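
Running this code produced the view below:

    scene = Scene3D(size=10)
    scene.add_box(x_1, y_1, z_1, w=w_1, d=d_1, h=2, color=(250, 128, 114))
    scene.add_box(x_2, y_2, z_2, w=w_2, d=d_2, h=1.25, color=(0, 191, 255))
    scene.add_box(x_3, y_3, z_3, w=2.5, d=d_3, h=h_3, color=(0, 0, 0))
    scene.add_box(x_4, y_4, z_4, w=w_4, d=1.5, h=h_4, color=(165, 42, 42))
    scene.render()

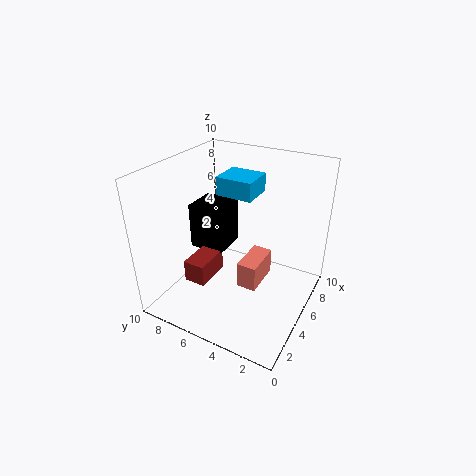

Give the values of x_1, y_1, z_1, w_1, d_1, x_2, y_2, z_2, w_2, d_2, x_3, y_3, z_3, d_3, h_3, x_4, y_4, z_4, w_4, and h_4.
x_1 = 5.25
y_1 = 3.75
z_1 = 0.5
w_1 = 3
d_1 = 1.5
x_2 = 4.75
y_2 = 4
z_2 = 8
w_2 = 2.25
d_2 = 2.5
x_3 = 4.25
y_3 = 6
z_3 = 3.75
d_3 = 2.5
h_3 = 3.25
x_4 = 2
y_4 = 6
z_4 = 2.5
w_4 = 2.5
h_4 = 1.5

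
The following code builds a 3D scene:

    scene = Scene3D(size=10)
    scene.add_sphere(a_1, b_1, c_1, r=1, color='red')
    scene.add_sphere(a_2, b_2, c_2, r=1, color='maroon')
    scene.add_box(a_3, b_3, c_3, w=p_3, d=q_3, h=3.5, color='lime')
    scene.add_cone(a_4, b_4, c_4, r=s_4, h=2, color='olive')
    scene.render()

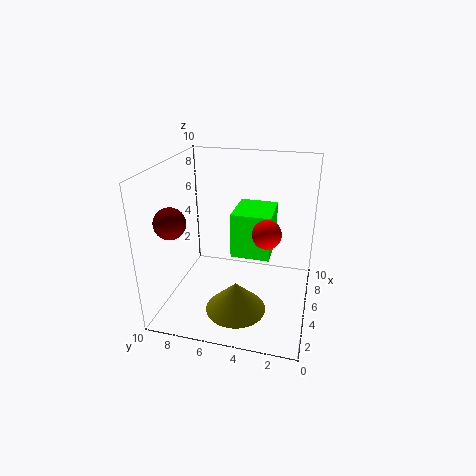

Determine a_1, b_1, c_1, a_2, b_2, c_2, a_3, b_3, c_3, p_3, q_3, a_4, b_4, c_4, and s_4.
a_1 = 5, b_1 = 3, c_1 = 5.5, a_2 = 2, b_2 = 8.5, c_2 = 7, a_3 = 6.5, b_3 = 3, c_3 = 2.5, p_3 = 3.5, q_3 = 3, a_4 = 2.5, b_4 = 4.5, c_4 = 1, s_4 = 2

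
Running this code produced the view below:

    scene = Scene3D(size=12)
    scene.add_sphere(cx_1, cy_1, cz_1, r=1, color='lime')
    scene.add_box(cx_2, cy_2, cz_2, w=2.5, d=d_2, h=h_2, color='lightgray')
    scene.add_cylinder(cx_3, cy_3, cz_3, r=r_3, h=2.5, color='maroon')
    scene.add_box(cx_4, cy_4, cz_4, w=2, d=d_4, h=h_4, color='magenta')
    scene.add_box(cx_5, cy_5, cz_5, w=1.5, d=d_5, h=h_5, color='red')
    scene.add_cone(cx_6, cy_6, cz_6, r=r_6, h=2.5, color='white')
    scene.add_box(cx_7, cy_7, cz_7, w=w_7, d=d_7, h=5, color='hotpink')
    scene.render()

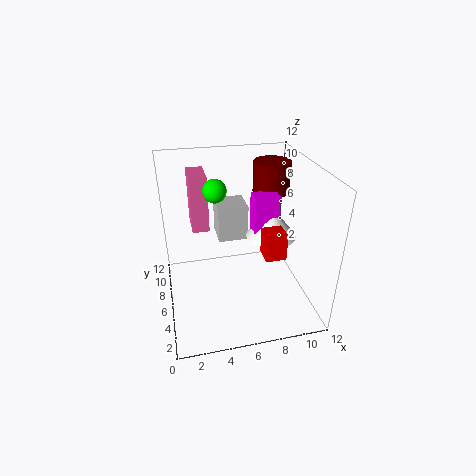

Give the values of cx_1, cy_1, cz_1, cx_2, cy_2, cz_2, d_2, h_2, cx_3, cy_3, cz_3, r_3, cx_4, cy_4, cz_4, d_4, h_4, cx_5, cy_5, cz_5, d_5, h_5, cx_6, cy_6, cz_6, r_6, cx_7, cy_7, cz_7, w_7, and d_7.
cx_1 = 4.5
cy_1 = 8
cz_1 = 9.5
cx_2 = 4.5
cy_2 = 6.5
cz_2 = 5.5
d_2 = 2.5
h_2 = 3
cx_3 = 9
cy_3 = 7
cz_3 = 9.5
r_3 = 1.5
cx_4 = 7
cy_4 = 4.5
cz_4 = 6.5
d_4 = 1.5
h_4 = 3.5
cx_5 = 7
cy_5 = 1.5
cz_5 = 6.5
d_5 = 1.5
h_5 = 2
cx_6 = 8.5
cy_6 = 5
cz_6 = 6.5
r_6 = 2
cx_7 = 2.5
cy_7 = 8.5
cz_7 = 5.5
w_7 = 1.5
d_7 = 3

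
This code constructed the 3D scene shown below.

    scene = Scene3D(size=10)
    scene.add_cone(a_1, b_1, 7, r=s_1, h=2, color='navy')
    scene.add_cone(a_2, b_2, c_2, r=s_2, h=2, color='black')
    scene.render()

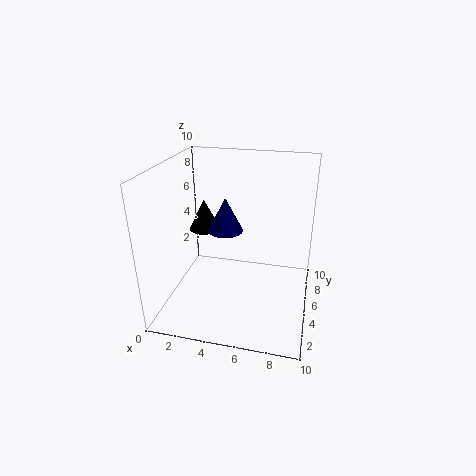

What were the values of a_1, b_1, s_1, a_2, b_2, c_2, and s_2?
a_1 = 5
b_1 = 2
s_1 = 1
a_2 = 3
b_2 = 4
c_2 = 6
s_2 = 1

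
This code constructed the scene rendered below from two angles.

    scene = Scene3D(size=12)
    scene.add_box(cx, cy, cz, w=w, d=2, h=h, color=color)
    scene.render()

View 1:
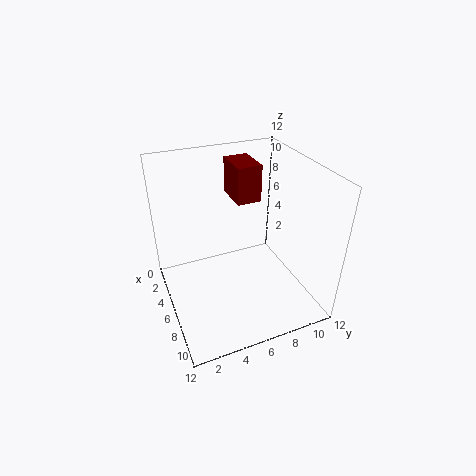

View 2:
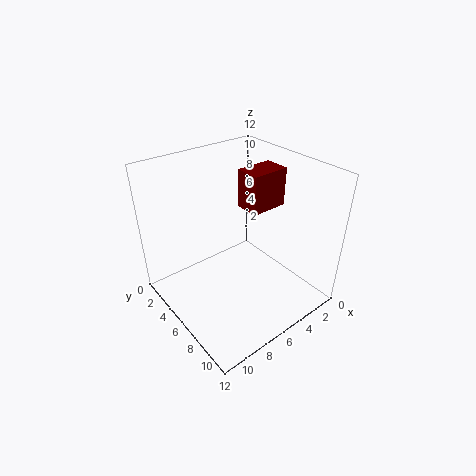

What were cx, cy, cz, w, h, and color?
cx = 3, cy = 6, cz = 9, w = 3, h = 3, color = 'maroon'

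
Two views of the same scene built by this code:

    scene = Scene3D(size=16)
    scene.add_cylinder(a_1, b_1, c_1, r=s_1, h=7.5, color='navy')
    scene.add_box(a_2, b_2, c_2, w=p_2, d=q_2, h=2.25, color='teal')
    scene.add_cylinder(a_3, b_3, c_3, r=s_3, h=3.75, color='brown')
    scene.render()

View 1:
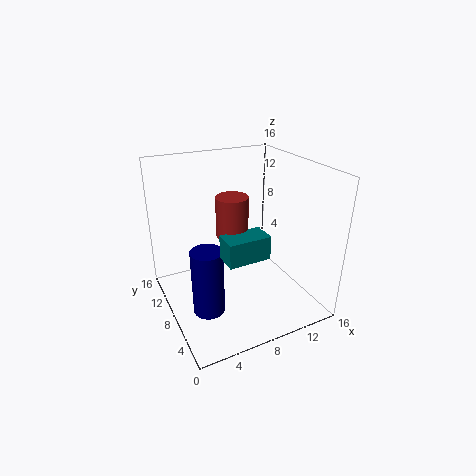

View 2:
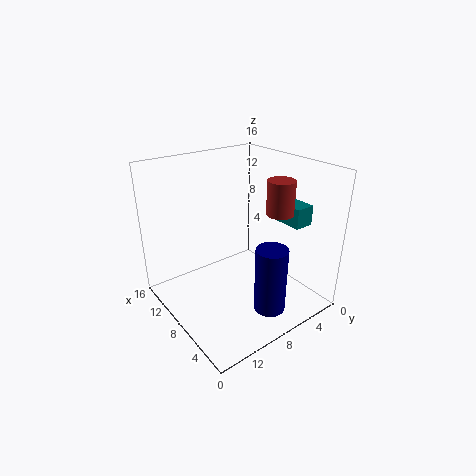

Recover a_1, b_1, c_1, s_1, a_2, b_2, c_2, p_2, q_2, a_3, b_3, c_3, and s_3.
a_1 = 3.75, b_1 = 6.75, c_1 = 0.5, s_1 = 1.75, a_2 = 3.75, b_2 = 1, c_2 = 9.25, p_2 = 4, q_2 = 2.25, a_3 = 5.5, b_3 = 4.25, c_3 = 10.75, s_3 = 1.5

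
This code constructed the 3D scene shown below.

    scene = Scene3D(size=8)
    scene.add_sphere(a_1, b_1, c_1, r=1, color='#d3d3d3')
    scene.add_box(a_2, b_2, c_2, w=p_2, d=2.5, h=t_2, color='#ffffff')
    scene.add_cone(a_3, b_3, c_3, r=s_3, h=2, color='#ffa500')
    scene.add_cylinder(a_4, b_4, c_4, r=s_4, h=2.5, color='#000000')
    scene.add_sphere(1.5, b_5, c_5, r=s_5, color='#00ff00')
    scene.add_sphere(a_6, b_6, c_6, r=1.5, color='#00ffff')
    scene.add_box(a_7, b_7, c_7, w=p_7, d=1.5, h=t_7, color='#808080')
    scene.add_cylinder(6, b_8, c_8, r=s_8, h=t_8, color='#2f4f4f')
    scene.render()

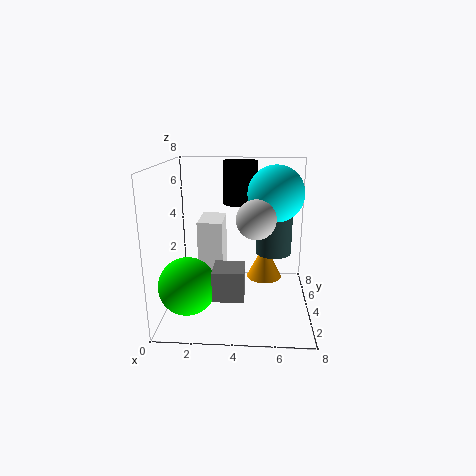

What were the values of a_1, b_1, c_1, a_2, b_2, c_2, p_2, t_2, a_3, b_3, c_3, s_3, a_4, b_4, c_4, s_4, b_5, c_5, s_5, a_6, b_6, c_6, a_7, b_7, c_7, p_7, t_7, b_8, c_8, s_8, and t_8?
a_1 = 5
b_1 = 2.5
c_1 = 5.5
a_2 = 1.5
b_2 = 5
c_2 = 1
p_2 = 1.5
t_2 = 3.5
a_3 = 5.5
b_3 = 4.5
c_3 = 1.5
s_3 = 1
a_4 = 4
b_4 = 6
c_4 = 5.5
s_4 = 1
b_5 = 2
c_5 = 2
s_5 = 1.5
a_6 = 6
b_6 = 4
c_6 = 6.5
a_7 = 3
b_7 = 0.5
c_7 = 2
p_7 = 1.5
t_7 = 1.5
b_8 = 4.5
c_8 = 3
s_8 = 1
t_8 = 4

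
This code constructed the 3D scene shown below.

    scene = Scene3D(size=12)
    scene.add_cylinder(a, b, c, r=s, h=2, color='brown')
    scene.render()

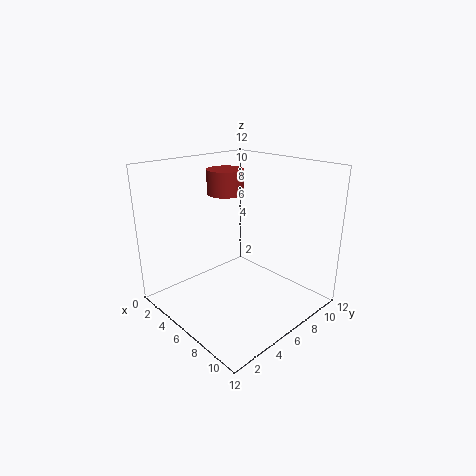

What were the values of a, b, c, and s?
a = 4.5
b = 6
c = 9.5
s = 1.5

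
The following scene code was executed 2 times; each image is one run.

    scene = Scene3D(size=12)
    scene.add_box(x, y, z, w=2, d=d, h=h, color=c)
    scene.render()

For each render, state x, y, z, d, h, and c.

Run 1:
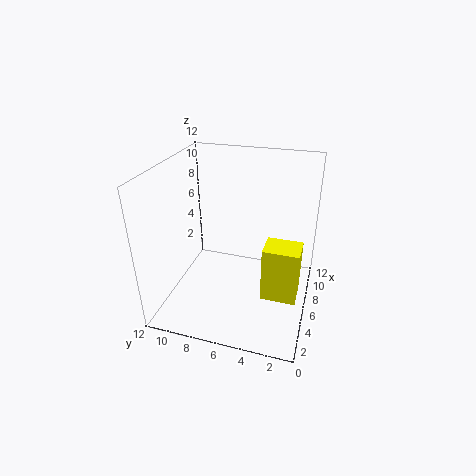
x = 1.5
y = 0.5
z = 4
d = 2.5
h = 4
c = 'yellow'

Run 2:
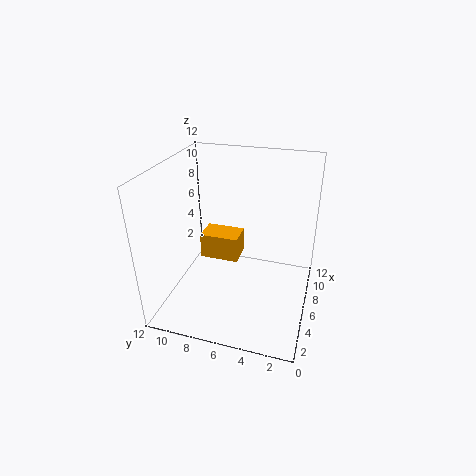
x = 4
y = 5.5
z = 5
d = 3
h = 2
c = 'orange'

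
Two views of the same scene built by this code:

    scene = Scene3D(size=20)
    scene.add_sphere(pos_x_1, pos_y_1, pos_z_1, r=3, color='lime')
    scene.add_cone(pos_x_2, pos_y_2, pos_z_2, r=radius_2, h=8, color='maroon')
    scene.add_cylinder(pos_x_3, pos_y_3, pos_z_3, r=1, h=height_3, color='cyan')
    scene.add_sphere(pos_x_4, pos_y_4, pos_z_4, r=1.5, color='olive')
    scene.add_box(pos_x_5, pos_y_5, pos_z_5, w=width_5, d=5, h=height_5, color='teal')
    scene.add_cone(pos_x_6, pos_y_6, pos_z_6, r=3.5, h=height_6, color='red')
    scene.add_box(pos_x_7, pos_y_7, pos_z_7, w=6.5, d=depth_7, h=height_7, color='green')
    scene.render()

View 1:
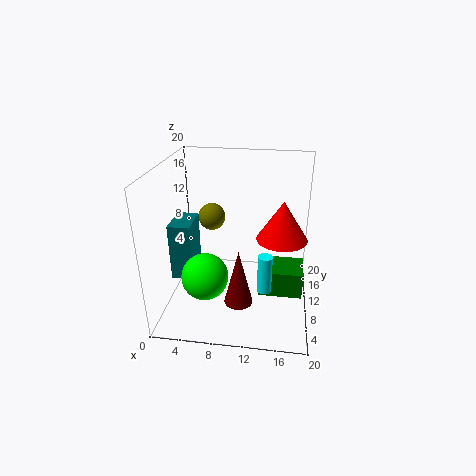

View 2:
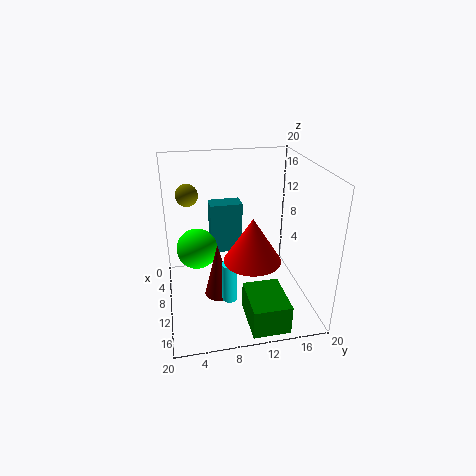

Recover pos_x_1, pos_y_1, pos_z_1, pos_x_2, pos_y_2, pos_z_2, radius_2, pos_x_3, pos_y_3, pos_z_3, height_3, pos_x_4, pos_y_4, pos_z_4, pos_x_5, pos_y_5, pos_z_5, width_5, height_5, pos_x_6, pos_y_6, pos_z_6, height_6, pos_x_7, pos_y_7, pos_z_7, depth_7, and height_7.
pos_x_1 = 6.5, pos_y_1 = 4.5, pos_z_1 = 7, pos_x_2 = 10.5, pos_y_2 = 7, pos_z_2 = 1.5, radius_2 = 2, pos_x_3 = 14, pos_y_3 = 8, pos_z_3 = 3, height_3 = 5.5, pos_x_4 = 8, pos_y_4 = 3.5, pos_z_4 = 16, pos_x_5 = 1, pos_y_5 = 7, pos_z_5 = 4.5, width_5 = 3, height_5 = 8, pos_x_6 = 16, pos_y_6 = 10.5, pos_z_6 = 10, height_6 = 5.5, pos_x_7 = 13, pos_y_7 = 10, pos_z_7 = 0.5, depth_7 = 5, height_7 = 4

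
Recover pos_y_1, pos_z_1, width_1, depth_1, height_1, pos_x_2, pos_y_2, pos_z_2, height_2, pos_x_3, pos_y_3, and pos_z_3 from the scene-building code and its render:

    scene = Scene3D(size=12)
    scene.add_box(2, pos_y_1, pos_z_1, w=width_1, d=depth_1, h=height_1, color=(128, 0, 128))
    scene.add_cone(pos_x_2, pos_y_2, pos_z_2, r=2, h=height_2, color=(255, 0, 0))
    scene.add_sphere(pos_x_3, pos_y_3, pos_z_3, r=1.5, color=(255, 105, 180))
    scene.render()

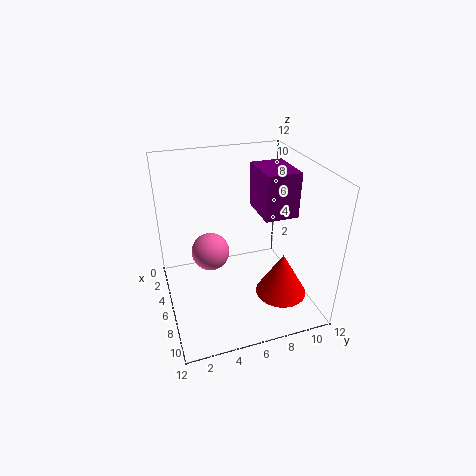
pos_y_1 = 8.5
pos_z_1 = 7
width_1 = 4
depth_1 = 3
height_1 = 4
pos_x_2 = 9.5
pos_y_2 = 8.5
pos_z_2 = 2.5
height_2 = 3.5
pos_x_3 = 6.5
pos_y_3 = 3.5
pos_z_3 = 5.5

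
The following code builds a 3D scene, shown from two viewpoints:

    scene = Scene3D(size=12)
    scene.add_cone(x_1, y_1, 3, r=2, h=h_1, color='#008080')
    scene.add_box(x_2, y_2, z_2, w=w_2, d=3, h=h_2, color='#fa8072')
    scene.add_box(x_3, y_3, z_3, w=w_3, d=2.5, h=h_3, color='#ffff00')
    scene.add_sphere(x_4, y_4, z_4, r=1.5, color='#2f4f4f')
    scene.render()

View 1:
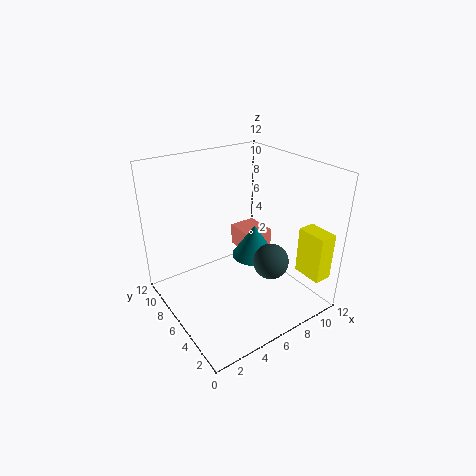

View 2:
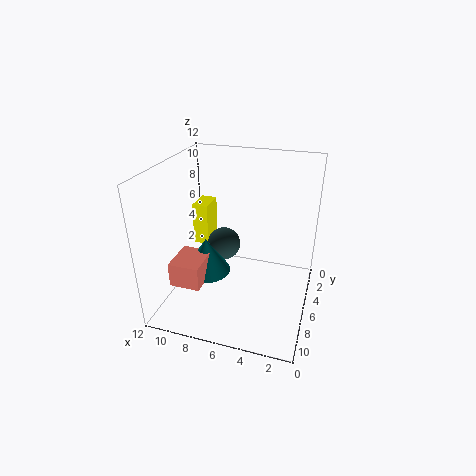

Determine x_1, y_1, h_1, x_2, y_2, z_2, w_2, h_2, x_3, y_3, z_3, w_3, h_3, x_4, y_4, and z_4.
x_1 = 8.5, y_1 = 7, h_1 = 3, x_2 = 8, y_2 = 7, z_2 = 3, w_2 = 2.5, h_2 = 2, x_3 = 10, y_3 = 0.5, z_3 = 3, w_3 = 1.5, h_3 = 4, x_4 = 8, y_4 = 4, z_4 = 4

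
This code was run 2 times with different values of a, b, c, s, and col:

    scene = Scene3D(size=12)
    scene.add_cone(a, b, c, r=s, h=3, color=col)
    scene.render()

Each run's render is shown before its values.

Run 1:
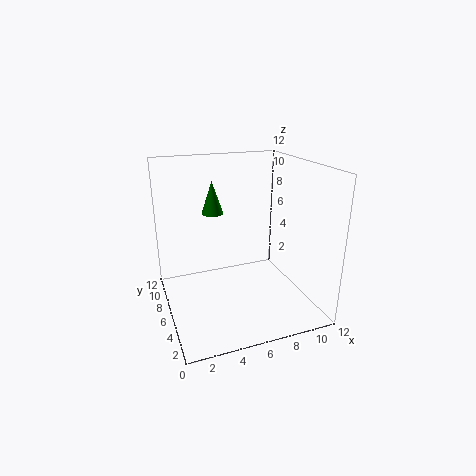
a = 5, b = 10, c = 7, s = 1, col = 'green'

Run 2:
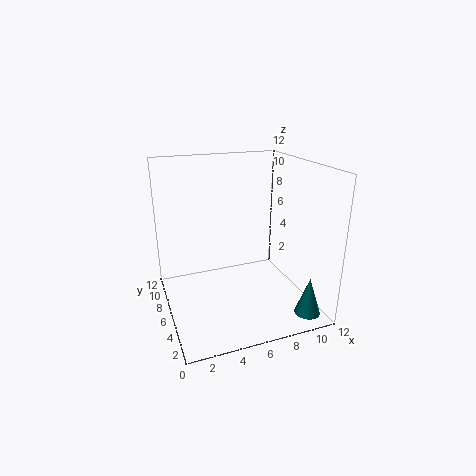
a = 10, b = 1, c = 1, s = 1, col = 'teal'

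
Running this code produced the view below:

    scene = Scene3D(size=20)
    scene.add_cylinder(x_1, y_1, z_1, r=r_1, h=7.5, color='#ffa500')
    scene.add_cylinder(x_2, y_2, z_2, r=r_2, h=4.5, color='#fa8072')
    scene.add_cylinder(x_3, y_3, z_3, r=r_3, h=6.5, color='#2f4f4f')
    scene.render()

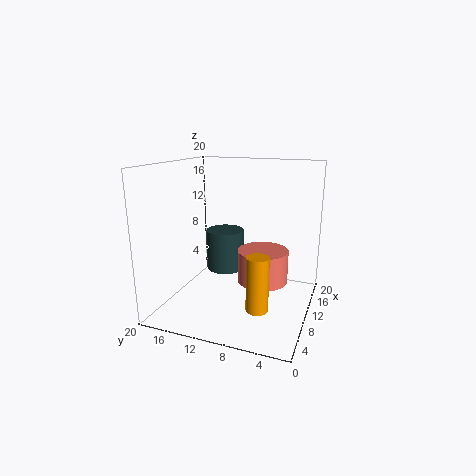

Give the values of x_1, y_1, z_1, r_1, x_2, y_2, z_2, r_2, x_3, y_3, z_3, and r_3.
x_1 = 6.5
y_1 = 6
z_1 = 1.5
r_1 = 1.5
x_2 = 10.5
y_2 = 6.5
z_2 = 4
r_2 = 3.5
x_3 = 16
y_3 = 14.5
z_3 = 2.5
r_3 = 3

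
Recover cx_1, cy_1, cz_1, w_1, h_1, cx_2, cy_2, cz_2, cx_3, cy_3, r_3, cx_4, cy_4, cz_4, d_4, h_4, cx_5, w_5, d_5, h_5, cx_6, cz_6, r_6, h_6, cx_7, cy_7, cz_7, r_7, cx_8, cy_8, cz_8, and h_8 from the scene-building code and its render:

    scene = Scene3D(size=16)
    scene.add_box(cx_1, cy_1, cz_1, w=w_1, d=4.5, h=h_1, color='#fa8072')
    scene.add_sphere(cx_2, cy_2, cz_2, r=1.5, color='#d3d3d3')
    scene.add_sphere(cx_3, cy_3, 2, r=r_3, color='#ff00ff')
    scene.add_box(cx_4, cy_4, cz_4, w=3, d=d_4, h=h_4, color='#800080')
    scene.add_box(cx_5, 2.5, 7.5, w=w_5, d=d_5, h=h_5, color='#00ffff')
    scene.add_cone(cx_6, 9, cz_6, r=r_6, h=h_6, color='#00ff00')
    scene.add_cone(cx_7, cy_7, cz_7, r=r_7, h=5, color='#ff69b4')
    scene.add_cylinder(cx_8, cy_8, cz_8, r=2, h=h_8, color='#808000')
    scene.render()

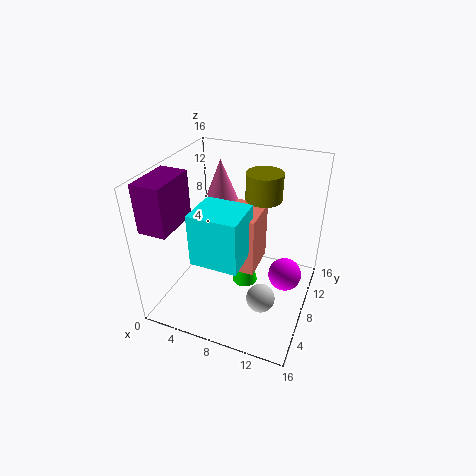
cx_1 = 7, cy_1 = 6, cz_1 = 5, w_1 = 3.5, h_1 = 6.5, cx_2 = 12, cy_2 = 4.5, cz_2 = 3.5, cx_3 = 13, cy_3 = 11, r_3 = 2, cx_4 = 0.5, cy_4 = 1, cz_4 = 11, d_4 = 5, h_4 = 5, cx_5 = 5, w_5 = 5, d_5 = 4.5, h_5 = 5.5, cx_6 = 8.5, cz_6 = 1.5, r_6 = 1.5, h_6 = 6.5, cx_7 = 4, cy_7 = 12.5, cz_7 = 10, r_7 = 2, cx_8 = 10, cy_8 = 10.5, cz_8 = 12, h_8 = 3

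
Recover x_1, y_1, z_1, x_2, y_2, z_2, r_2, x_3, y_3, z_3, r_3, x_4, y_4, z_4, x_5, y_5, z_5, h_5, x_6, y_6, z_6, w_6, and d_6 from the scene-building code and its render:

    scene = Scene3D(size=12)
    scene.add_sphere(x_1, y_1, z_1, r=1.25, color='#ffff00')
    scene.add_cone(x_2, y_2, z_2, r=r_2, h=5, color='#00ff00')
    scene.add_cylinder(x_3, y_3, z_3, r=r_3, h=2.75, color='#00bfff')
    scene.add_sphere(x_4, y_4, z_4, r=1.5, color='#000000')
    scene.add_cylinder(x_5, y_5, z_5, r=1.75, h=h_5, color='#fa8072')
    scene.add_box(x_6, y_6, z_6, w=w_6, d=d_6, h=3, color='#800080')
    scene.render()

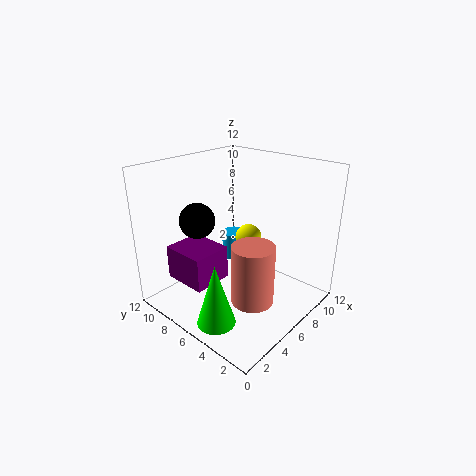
x_1 = 9.5, y_1 = 7.75, z_1 = 4.25, x_2 = 1.75, y_2 = 4.5, z_2 = 0.75, r_2 = 1.5, x_3 = 10.75, y_3 = 10.75, z_3 = 0.75, r_3 = 1.25, x_4 = 4.25, y_4 = 9, z_4 = 7.25, x_5 = 5.25, y_5 = 3.75, z_5 = 1.25, h_5 = 5, x_6 = 2.5, y_6 = 7.25, z_6 = 1.75, w_6 = 3.5, d_6 = 4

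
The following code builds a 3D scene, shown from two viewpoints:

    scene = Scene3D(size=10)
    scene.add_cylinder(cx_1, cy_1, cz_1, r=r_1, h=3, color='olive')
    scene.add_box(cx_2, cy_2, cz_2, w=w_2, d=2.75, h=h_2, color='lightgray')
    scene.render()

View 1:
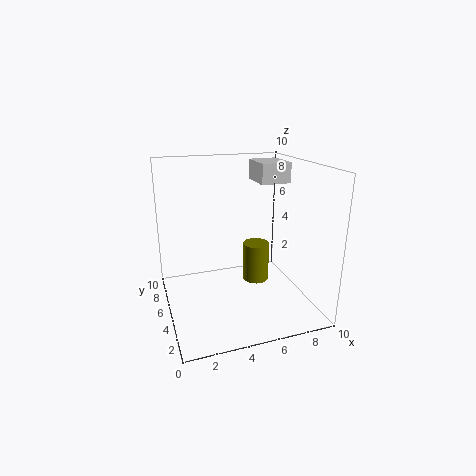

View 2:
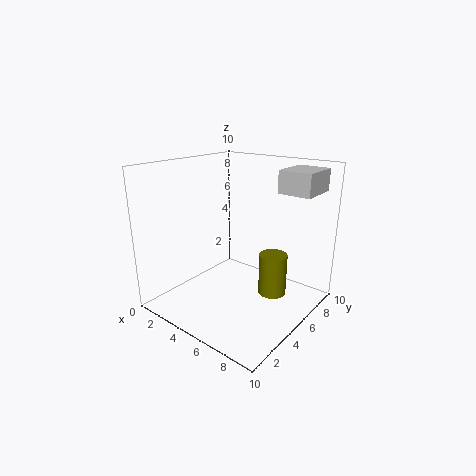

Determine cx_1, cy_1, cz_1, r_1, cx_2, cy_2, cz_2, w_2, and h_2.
cx_1 = 7; cy_1 = 6.5; cz_1 = 0.75; r_1 = 1; cx_2 = 7.25; cy_2 = 6.25; cz_2 = 8.25; w_2 = 2.25; h_2 = 1.5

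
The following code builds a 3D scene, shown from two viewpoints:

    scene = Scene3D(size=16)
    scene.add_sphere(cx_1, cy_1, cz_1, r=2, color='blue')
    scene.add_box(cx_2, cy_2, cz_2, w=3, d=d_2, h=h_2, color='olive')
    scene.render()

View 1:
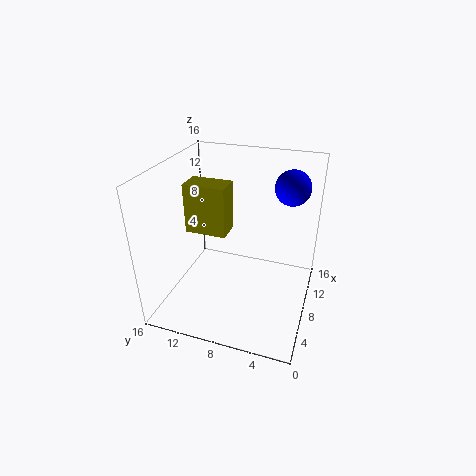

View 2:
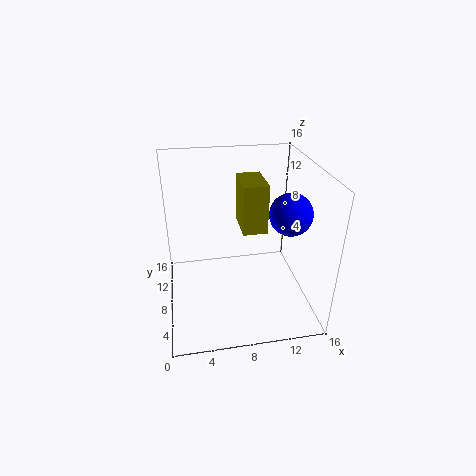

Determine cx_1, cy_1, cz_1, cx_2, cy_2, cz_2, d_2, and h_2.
cx_1 = 12, cy_1 = 3, cz_1 = 13, cx_2 = 9, cy_2 = 10, cz_2 = 7, d_2 = 5, h_2 = 6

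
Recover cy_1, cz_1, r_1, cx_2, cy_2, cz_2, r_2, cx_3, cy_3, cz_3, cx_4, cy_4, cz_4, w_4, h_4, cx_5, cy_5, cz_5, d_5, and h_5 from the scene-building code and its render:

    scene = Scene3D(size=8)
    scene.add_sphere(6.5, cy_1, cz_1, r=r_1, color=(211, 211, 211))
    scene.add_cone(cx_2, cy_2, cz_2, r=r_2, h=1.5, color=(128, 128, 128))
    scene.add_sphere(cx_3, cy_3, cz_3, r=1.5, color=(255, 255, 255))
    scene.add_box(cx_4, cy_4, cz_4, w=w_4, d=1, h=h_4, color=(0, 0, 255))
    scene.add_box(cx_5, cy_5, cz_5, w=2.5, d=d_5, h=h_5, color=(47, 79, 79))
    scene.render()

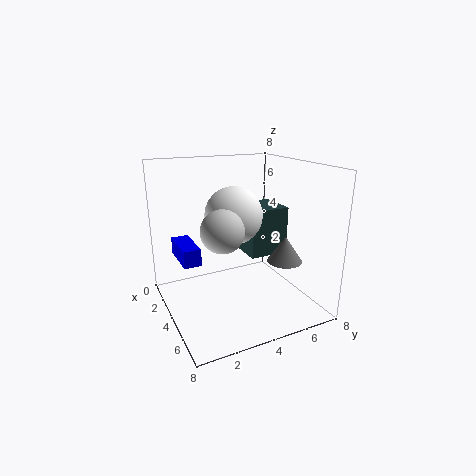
cy_1 = 2; cz_1 = 5.5; r_1 = 1; cx_2 = 5; cy_2 = 6.5; cz_2 = 2.5; r_2 = 1; cx_3 = 4.5; cy_3 = 3.5; cz_3 = 5.5; cx_4 = 1; cy_4 = 1; cz_4 = 2.5; w_4 = 2.5; h_4 = 1; cx_5 = 0.5; cy_5 = 5.5; cz_5 = 2; d_5 = 2.5; h_5 = 3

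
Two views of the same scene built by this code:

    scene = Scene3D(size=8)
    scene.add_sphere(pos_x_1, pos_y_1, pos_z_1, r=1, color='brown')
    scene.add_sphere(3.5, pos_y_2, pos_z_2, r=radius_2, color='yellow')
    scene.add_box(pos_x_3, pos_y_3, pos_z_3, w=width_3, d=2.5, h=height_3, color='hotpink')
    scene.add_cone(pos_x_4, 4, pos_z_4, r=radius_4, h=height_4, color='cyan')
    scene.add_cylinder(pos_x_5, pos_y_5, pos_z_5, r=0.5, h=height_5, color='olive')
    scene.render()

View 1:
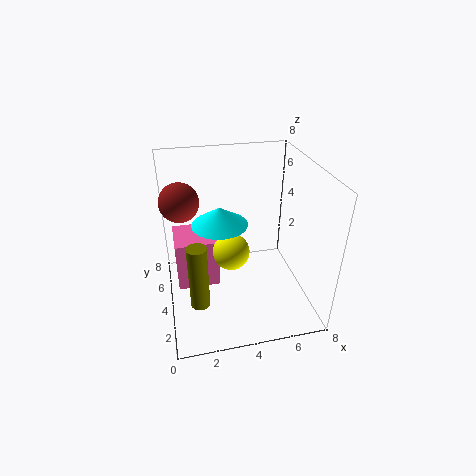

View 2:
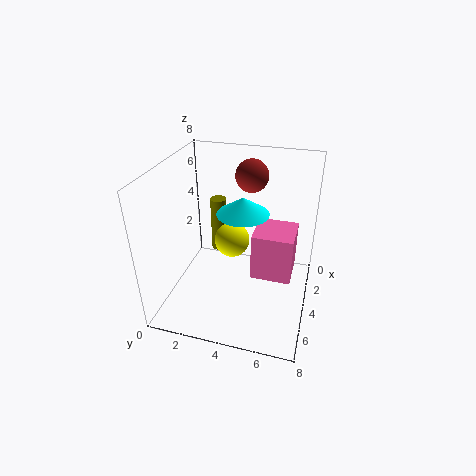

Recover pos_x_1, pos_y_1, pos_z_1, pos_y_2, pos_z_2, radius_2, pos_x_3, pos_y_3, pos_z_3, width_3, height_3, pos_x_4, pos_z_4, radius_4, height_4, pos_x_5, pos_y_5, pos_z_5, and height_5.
pos_x_1 = 1; pos_y_1 = 4; pos_z_1 = 6.5; pos_y_2 = 3.5; pos_z_2 = 3.5; radius_2 = 1; pos_x_3 = 0.5; pos_y_3 = 4.5; pos_z_3 = 0.5; width_3 = 2.5; height_3 = 3; pos_x_4 = 3; pos_z_4 = 5; radius_4 = 1.5; height_4 = 1; pos_x_5 = 1.5; pos_y_5 = 2; pos_z_5 = 1.5; height_5 = 3.5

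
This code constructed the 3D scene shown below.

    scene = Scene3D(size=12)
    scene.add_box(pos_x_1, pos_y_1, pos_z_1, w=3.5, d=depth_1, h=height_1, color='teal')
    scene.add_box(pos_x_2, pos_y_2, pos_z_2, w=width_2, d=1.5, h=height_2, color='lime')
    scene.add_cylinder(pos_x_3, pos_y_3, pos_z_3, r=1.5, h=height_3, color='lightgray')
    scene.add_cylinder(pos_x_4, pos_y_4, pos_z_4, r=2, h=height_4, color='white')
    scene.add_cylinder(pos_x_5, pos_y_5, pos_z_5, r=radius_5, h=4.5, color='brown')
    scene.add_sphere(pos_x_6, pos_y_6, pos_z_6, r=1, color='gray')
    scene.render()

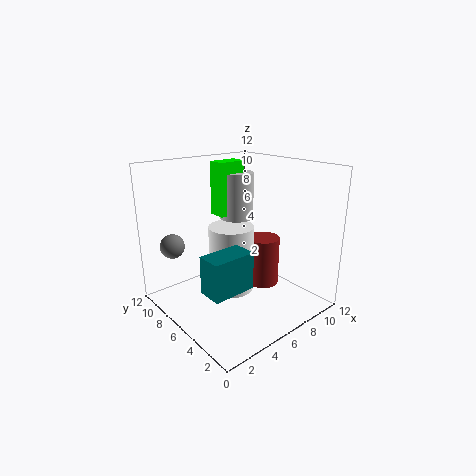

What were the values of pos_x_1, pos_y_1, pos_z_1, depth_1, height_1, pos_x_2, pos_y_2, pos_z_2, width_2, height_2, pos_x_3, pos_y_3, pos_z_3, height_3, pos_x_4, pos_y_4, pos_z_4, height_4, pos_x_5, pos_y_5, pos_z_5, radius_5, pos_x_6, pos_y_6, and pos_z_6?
pos_x_1 = 1.5, pos_y_1 = 3, pos_z_1 = 3, depth_1 = 2, height_1 = 3, pos_x_2 = 5.5, pos_y_2 = 7.5, pos_z_2 = 7.5, width_2 = 2.5, height_2 = 4.5, pos_x_3 = 7.5, pos_y_3 = 8, pos_z_3 = 7, height_3 = 4, pos_x_4 = 6.5, pos_y_4 = 7.5, pos_z_4 = 0.5, height_4 = 6, pos_x_5 = 9.5, pos_y_5 = 6.5, pos_z_5 = 0.5, radius_5 = 1.5, pos_x_6 = 1.5, pos_y_6 = 9, pos_z_6 = 5.5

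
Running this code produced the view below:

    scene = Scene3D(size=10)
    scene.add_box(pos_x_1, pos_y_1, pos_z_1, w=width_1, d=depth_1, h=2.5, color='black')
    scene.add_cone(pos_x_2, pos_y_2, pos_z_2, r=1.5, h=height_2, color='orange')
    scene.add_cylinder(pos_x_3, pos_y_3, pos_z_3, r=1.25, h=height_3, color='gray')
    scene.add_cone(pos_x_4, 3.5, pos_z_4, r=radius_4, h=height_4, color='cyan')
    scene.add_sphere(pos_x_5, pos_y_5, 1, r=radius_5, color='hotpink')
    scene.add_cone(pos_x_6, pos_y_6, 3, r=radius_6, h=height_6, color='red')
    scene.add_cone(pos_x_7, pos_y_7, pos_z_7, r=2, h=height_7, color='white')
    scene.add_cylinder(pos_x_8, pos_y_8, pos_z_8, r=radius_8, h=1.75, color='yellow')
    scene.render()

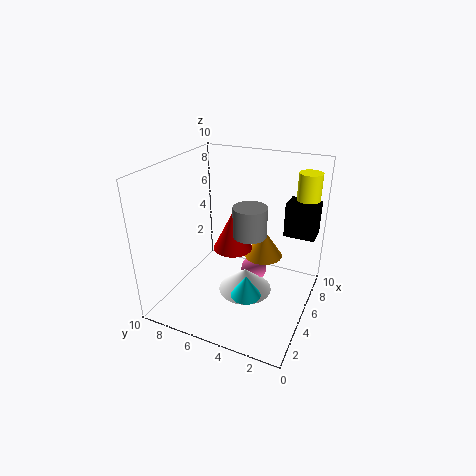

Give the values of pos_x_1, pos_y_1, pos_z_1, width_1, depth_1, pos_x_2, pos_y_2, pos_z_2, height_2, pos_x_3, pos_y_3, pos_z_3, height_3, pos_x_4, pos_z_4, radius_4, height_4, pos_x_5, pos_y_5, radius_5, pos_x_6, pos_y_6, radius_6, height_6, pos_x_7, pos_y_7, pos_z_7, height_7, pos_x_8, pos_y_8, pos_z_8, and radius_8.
pos_x_1 = 7.5, pos_y_1 = 0.25, pos_z_1 = 4.5, width_1 = 1.75, depth_1 = 2.25, pos_x_2 = 8.25, pos_y_2 = 4.25, pos_z_2 = 2, height_2 = 2.25, pos_x_3 = 6.5, pos_y_3 = 4.75, pos_z_3 = 4.5, height_3 = 2.25, pos_x_4 = 3, pos_z_4 = 2, radius_4 = 1, height_4 = 1.5, pos_x_5 = 7.5, pos_y_5 = 4.75, radius_5 = 1, pos_x_6 = 6.75, pos_y_6 = 6.25, radius_6 = 1.5, height_6 = 3, pos_x_7 = 5.75, pos_y_7 = 4.75, pos_z_7 = 0.25, height_7 = 1.75, pos_x_8 = 6.5, pos_y_8 = 0.75, pos_z_8 = 8, radius_8 = 0.75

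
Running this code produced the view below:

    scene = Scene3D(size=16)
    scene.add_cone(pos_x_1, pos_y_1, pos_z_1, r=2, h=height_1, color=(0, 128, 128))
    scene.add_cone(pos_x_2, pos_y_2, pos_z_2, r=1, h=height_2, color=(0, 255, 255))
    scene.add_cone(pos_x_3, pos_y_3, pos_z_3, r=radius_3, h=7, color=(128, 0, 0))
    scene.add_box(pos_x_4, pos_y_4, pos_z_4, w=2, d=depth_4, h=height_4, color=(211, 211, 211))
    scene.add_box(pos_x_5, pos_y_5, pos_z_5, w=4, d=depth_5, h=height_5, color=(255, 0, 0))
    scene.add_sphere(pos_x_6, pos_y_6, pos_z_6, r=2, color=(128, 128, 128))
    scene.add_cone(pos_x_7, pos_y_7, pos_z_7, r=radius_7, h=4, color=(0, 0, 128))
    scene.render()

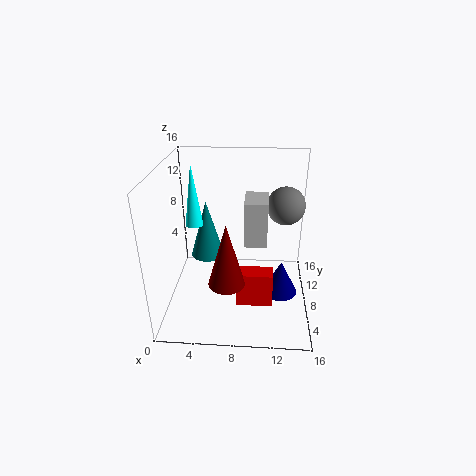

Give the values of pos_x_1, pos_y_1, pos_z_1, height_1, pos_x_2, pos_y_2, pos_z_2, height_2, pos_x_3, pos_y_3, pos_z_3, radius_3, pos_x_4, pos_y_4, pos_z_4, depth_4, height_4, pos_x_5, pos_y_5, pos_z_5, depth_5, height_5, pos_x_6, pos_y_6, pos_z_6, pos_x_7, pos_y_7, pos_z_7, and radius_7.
pos_x_1 = 4
pos_y_1 = 11
pos_z_1 = 4
height_1 = 7
pos_x_2 = 3
pos_y_2 = 9
pos_z_2 = 9
height_2 = 7
pos_x_3 = 7
pos_y_3 = 5
pos_z_3 = 4
radius_3 = 2
pos_x_4 = 9
pos_y_4 = 1
pos_z_4 = 11
depth_4 = 3
height_4 = 4
pos_x_5 = 8
pos_y_5 = 5
pos_z_5 = 1
depth_5 = 2
height_5 = 4
pos_x_6 = 13
pos_y_6 = 8
pos_z_6 = 12
pos_x_7 = 13
pos_y_7 = 8
pos_z_7 = 1
radius_7 = 2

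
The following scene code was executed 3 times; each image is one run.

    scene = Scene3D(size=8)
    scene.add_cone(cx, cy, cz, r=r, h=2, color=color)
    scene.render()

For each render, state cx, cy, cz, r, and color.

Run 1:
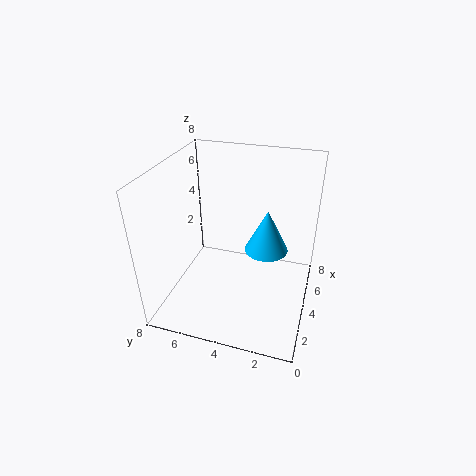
cx = 2, cy = 2, cz = 5, r = 1, color = 'deepskyblue'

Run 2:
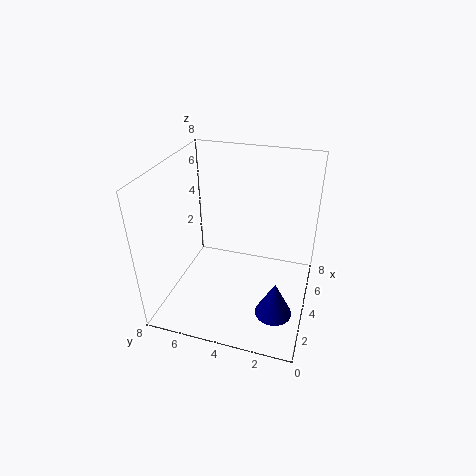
cx = 2.5, cy = 1.5, cz = 0.5, r = 1, color = 'navy'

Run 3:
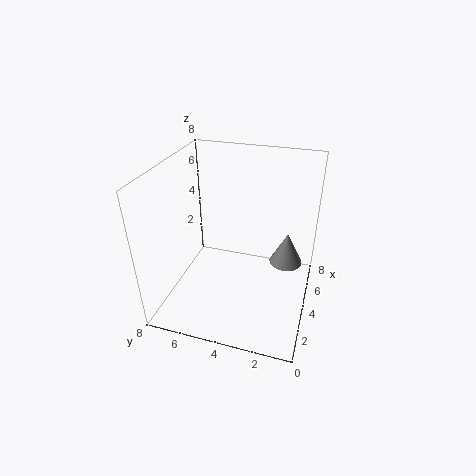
cx = 6, cy = 1.5, cz = 1.5, r = 1, color = 'gray'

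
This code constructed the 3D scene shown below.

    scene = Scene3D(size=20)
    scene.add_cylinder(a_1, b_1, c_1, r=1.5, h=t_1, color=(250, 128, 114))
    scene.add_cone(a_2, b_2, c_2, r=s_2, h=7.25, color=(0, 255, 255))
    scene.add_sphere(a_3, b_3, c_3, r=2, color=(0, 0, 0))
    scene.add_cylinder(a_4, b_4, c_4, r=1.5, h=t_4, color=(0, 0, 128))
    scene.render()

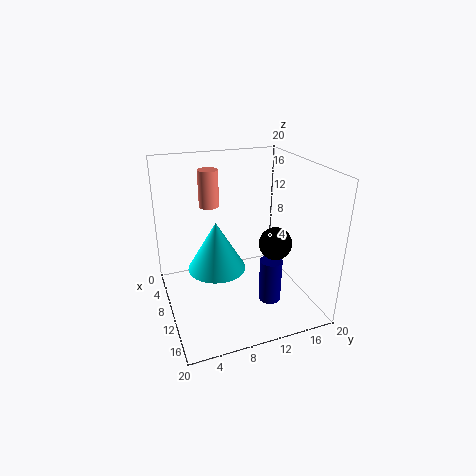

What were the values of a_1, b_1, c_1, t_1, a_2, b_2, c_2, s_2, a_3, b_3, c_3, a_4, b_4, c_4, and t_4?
a_1 = 3.75
b_1 = 7.75
c_1 = 12.75
t_1 = 5.5
a_2 = 7.75
b_2 = 7.5
c_2 = 4.5
s_2 = 4.25
a_3 = 16.25
b_3 = 12.5
c_3 = 11.75
a_4 = 14.5
b_4 = 13
c_4 = 2.25
t_4 = 6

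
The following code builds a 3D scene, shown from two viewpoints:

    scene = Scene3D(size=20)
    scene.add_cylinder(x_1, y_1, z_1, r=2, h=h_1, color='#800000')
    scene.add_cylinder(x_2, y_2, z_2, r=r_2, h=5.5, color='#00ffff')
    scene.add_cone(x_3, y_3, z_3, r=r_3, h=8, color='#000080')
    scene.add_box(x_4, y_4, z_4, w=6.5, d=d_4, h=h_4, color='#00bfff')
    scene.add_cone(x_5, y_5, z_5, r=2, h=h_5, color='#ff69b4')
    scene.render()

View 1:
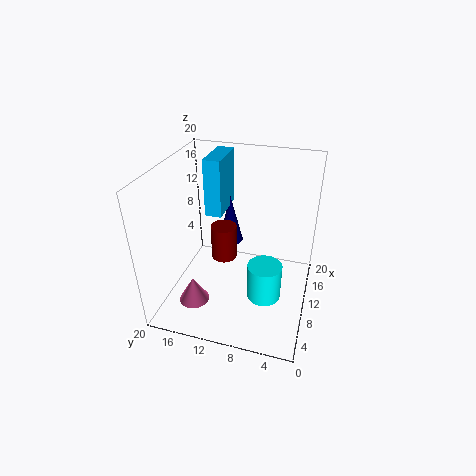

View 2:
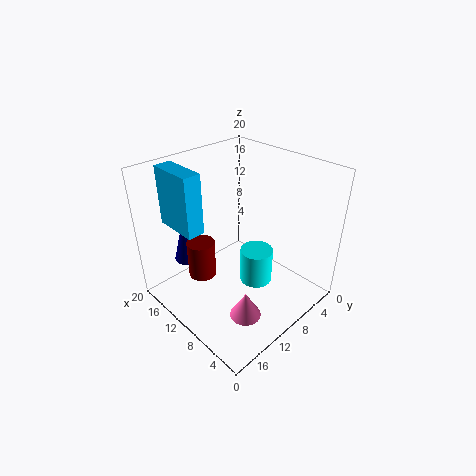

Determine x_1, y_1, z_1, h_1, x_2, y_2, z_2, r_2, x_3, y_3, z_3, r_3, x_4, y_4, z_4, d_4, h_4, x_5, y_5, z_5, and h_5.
x_1 = 14; y_1 = 13.5; z_1 = 3.5; h_1 = 5.5; x_2 = 10; y_2 = 6; z_2 = 0.5; r_2 = 2.5; x_3 = 17.5; y_3 = 13.5; z_3 = 4.5; r_3 = 2; x_4 = 13; y_4 = 13.5; z_4 = 11; d_4 = 2.5; h_4 = 8.5; x_5 = 4; y_5 = 14.5; z_5 = 3; h_5 = 3.5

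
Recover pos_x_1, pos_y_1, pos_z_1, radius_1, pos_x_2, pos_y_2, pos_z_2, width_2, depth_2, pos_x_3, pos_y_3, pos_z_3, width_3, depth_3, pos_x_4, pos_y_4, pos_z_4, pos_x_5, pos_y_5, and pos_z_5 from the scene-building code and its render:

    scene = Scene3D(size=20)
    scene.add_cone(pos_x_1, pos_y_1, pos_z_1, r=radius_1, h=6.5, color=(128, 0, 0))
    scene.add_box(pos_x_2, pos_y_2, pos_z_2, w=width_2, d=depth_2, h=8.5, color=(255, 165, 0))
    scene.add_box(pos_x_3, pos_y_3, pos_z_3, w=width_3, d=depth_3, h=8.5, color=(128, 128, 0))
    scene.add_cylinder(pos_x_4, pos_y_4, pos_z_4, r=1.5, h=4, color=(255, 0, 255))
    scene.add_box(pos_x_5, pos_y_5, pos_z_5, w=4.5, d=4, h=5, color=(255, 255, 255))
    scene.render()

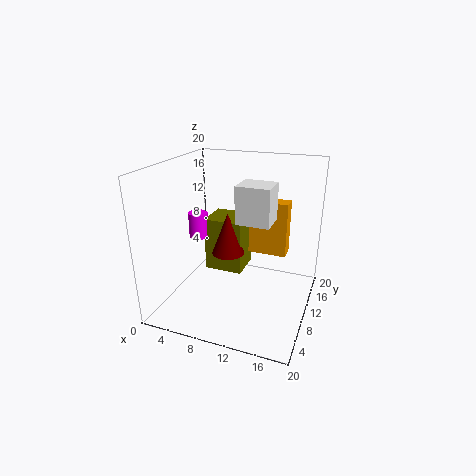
pos_x_1 = 7; pos_y_1 = 13.5; pos_z_1 = 5.5; radius_1 = 2.5; pos_x_2 = 9.5; pos_y_2 = 16; pos_z_2 = 5; width_2 = 6; depth_2 = 2.5; pos_x_3 = 3; pos_y_3 = 13.5; pos_z_3 = 2; width_3 = 6; depth_3 = 5.5; pos_x_4 = 2; pos_y_4 = 13.5; pos_z_4 = 7.5; pos_x_5 = 10.5; pos_y_5 = 7.5; pos_z_5 = 13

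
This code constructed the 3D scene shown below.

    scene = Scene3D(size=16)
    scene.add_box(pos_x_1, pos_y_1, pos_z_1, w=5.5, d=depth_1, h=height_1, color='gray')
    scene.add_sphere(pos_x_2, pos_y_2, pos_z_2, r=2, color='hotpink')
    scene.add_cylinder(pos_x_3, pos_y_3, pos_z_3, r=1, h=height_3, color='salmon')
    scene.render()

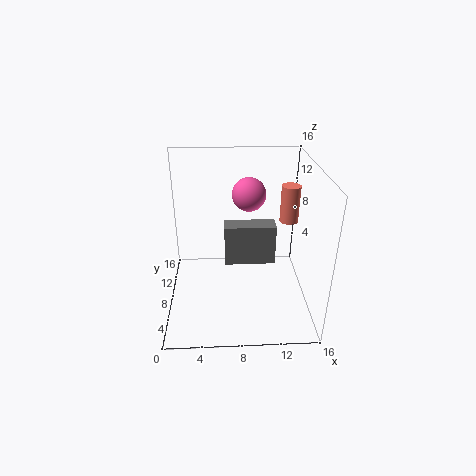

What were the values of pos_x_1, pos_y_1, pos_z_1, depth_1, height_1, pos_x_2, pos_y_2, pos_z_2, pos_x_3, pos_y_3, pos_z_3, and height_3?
pos_x_1 = 6.5
pos_y_1 = 6.5
pos_z_1 = 5.5
depth_1 = 2
height_1 = 4.5
pos_x_2 = 9.5
pos_y_2 = 12
pos_z_2 = 11.5
pos_x_3 = 13.5
pos_y_3 = 8
pos_z_3 = 10
height_3 = 4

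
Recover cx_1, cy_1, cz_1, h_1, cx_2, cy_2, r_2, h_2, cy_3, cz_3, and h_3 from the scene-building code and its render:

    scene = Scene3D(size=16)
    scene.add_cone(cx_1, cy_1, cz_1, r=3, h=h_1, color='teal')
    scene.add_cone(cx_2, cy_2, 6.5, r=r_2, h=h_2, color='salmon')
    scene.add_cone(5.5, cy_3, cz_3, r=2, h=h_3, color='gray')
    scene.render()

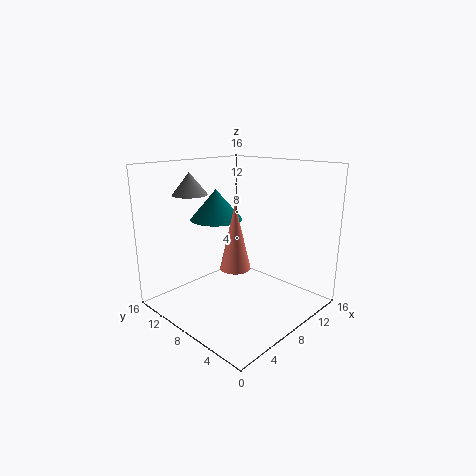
cx_1 = 8
cy_1 = 11.5
cz_1 = 9.5
h_1 = 3.5
cx_2 = 4.5
cy_2 = 5
r_2 = 1.5
h_2 = 6.5
cy_3 = 13
cz_3 = 12.5
h_3 = 2.5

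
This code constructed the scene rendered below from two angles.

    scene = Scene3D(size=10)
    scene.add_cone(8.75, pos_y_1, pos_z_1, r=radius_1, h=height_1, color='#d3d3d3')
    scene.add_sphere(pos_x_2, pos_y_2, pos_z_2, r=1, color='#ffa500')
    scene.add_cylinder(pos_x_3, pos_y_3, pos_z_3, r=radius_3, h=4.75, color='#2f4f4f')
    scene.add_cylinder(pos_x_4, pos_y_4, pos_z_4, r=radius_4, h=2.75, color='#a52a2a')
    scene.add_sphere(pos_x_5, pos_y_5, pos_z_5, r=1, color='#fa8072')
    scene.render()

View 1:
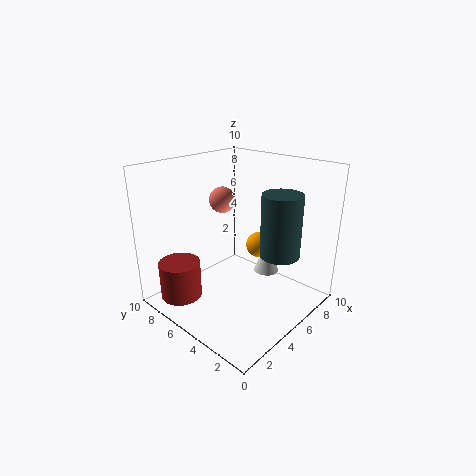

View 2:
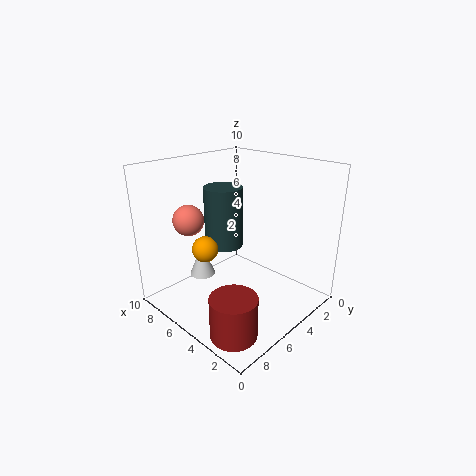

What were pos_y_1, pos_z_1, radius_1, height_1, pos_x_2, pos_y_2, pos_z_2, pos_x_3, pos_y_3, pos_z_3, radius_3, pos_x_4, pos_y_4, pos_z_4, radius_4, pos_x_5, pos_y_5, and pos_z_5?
pos_y_1 = 5.25; pos_z_1 = 0.75; radius_1 = 1; height_1 = 2.5; pos_x_2 = 8; pos_y_2 = 5.5; pos_z_2 = 3.25; pos_x_3 = 8; pos_y_3 = 3.5; pos_z_3 = 3; radius_3 = 1.5; pos_x_4 = 2.25; pos_y_4 = 8.25; pos_z_4 = 0.25; radius_4 = 1.5; pos_x_5 = 6.5; pos_y_5 = 8; pos_z_5 = 6.75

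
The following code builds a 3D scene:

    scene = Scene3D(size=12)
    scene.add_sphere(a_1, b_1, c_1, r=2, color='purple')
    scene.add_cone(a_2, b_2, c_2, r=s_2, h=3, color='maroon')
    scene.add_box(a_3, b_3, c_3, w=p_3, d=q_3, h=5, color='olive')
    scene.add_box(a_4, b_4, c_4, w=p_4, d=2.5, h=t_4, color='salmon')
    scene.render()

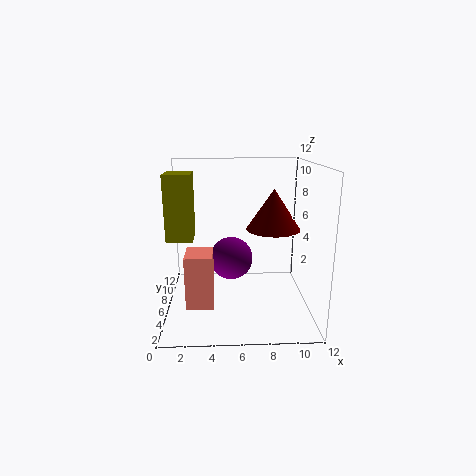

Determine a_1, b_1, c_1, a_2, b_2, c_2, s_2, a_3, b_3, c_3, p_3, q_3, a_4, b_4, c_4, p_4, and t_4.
a_1 = 5.5; b_1 = 9; c_1 = 3; a_2 = 8.5; b_2 = 3.5; c_2 = 7.5; s_2 = 2; a_3 = 0.5; b_3 = 3.5; c_3 = 6.5; p_3 = 2; q_3 = 2.5; a_4 = 2; b_4 = 1.5; c_4 = 2; p_4 = 2; t_4 = 4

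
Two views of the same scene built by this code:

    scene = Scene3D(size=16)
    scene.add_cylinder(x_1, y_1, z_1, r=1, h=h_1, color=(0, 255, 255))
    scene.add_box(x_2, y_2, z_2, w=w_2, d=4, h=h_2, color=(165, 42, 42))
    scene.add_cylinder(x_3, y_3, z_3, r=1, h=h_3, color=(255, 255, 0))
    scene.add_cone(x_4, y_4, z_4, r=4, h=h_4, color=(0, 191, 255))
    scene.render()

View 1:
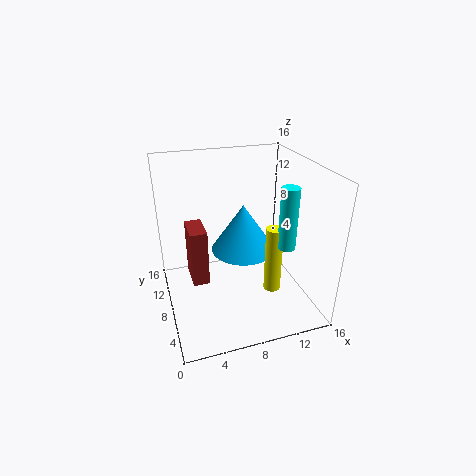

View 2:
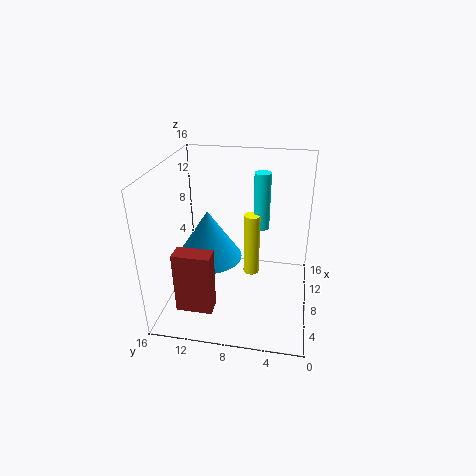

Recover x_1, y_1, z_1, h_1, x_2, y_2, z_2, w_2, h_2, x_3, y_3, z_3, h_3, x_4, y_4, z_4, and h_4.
x_1 = 13; y_1 = 6; z_1 = 7; h_1 = 7; x_2 = 3; y_2 = 10; z_2 = 1; w_2 = 2; h_2 = 7; x_3 = 12; y_3 = 7; z_3 = 1; h_3 = 8; x_4 = 10; y_4 = 12; z_4 = 4; h_4 = 6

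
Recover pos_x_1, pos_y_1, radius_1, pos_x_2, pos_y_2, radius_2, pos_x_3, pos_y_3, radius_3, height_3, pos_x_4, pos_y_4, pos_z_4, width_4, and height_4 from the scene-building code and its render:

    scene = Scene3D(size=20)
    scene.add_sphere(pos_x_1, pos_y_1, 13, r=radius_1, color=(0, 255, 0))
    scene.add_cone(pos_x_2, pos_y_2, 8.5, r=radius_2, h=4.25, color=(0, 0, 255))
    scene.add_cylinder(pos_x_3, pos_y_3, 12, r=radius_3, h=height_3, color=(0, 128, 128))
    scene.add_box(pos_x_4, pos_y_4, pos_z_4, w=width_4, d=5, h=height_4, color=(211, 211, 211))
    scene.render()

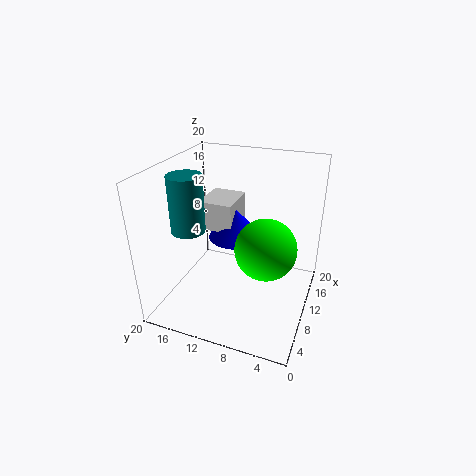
pos_x_1 = 3.75, pos_y_1 = 4.25, radius_1 = 3.5, pos_x_2 = 13, pos_y_2 = 11.5, radius_2 = 4, pos_x_3 = 6.25, pos_y_3 = 15.5, radius_3 = 2.25, height_3 = 7.5, pos_x_4 = 11, pos_y_4 = 11.5, pos_z_4 = 9.75, width_4 = 6, height_4 = 4.25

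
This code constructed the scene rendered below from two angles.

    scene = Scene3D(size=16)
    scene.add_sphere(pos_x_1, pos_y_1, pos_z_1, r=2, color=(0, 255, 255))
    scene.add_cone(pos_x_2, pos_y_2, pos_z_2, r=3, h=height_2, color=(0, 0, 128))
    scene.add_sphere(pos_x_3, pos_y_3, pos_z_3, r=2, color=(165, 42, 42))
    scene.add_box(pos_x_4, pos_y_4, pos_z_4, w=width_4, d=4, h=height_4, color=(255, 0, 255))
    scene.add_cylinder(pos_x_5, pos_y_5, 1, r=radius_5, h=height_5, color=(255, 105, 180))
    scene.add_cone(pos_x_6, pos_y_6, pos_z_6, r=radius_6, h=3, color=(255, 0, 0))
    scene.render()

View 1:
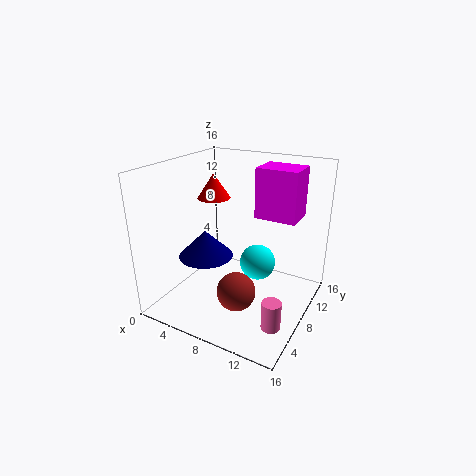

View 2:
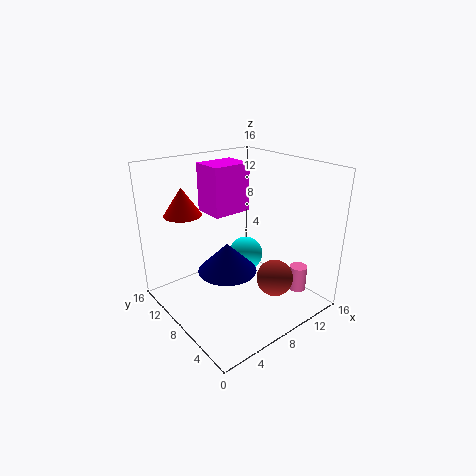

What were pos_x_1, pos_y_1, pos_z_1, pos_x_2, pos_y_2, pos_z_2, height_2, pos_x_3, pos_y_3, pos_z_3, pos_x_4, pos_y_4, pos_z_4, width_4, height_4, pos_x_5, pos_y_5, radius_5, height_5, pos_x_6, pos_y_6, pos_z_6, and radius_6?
pos_x_1 = 10, pos_y_1 = 9, pos_z_1 = 5, pos_x_2 = 5, pos_y_2 = 6, pos_z_2 = 6, height_2 = 3, pos_x_3 = 10, pos_y_3 = 4, pos_z_3 = 4, pos_x_4 = 8, pos_y_4 = 12, pos_z_4 = 9, width_4 = 5, height_4 = 6, pos_x_5 = 14, pos_y_5 = 4, radius_5 = 1, height_5 = 3, pos_x_6 = 3, pos_y_6 = 11, pos_z_6 = 11, radius_6 = 2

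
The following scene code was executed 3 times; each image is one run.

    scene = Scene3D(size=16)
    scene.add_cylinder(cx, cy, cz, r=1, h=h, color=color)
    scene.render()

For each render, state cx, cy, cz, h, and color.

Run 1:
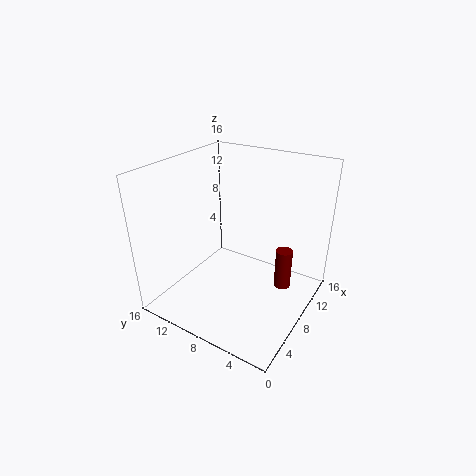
cx = 12, cy = 4, cz = 0.5, h = 5, color = 'maroon'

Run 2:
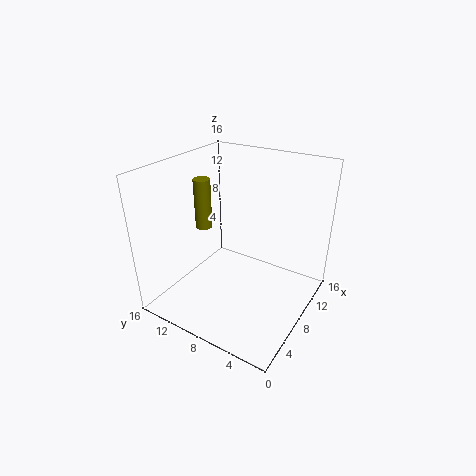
cx = 9, cy = 13.5, cz = 7.5, h = 6, color = 'olive'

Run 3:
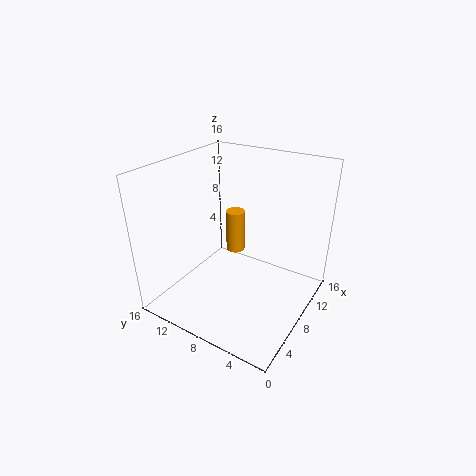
cx = 7.5, cy = 8, cz = 7, h = 4.5, color = 'orange'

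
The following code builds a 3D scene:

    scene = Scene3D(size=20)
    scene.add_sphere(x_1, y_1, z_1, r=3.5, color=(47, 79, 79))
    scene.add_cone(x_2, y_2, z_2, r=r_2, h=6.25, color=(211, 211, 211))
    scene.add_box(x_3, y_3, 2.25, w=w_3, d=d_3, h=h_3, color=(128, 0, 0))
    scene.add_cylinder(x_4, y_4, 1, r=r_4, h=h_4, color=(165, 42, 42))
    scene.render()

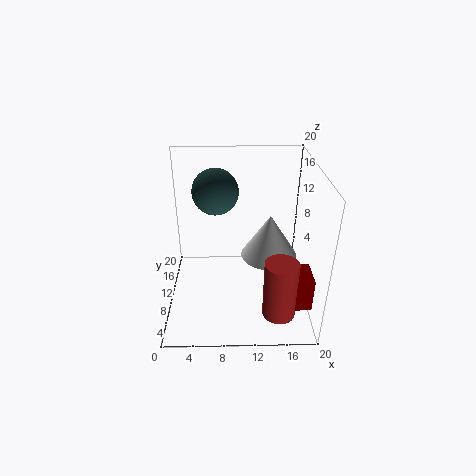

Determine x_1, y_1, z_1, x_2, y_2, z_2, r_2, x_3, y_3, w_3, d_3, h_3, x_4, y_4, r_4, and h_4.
x_1 = 6.75, y_1 = 16.25, z_1 = 14.25, x_2 = 14.5, y_2 = 10.75, z_2 = 6.75, r_2 = 4, x_3 = 16, y_3 = 3.75, w_3 = 3.75, d_3 = 4, h_3 = 4.75, x_4 = 15.5, y_4 = 4.75, r_4 = 2.25, h_4 = 8.25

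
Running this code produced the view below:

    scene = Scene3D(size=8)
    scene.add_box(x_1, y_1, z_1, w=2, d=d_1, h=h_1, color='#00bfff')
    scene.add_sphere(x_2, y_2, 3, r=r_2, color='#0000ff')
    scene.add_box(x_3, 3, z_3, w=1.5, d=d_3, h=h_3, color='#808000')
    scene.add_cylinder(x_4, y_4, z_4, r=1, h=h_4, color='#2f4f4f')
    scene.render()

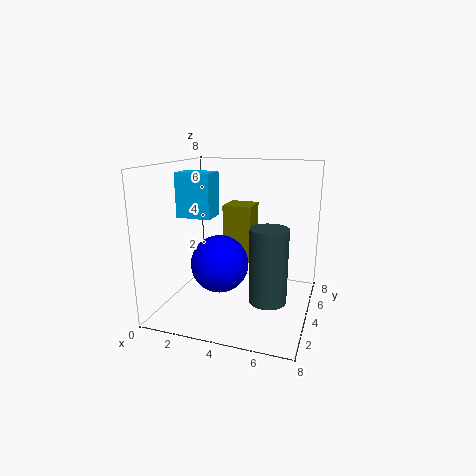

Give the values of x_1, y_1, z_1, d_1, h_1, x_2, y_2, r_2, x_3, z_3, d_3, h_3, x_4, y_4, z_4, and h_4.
x_1 = 0.5, y_1 = 3.5, z_1 = 5, d_1 = 1.5, h_1 = 2.5, x_2 = 3.5, y_2 = 2.5, r_2 = 1.5, x_3 = 3.5, z_3 = 3, d_3 = 1.5, h_3 = 3, x_4 = 6, y_4 = 3, z_4 = 1, h_4 = 4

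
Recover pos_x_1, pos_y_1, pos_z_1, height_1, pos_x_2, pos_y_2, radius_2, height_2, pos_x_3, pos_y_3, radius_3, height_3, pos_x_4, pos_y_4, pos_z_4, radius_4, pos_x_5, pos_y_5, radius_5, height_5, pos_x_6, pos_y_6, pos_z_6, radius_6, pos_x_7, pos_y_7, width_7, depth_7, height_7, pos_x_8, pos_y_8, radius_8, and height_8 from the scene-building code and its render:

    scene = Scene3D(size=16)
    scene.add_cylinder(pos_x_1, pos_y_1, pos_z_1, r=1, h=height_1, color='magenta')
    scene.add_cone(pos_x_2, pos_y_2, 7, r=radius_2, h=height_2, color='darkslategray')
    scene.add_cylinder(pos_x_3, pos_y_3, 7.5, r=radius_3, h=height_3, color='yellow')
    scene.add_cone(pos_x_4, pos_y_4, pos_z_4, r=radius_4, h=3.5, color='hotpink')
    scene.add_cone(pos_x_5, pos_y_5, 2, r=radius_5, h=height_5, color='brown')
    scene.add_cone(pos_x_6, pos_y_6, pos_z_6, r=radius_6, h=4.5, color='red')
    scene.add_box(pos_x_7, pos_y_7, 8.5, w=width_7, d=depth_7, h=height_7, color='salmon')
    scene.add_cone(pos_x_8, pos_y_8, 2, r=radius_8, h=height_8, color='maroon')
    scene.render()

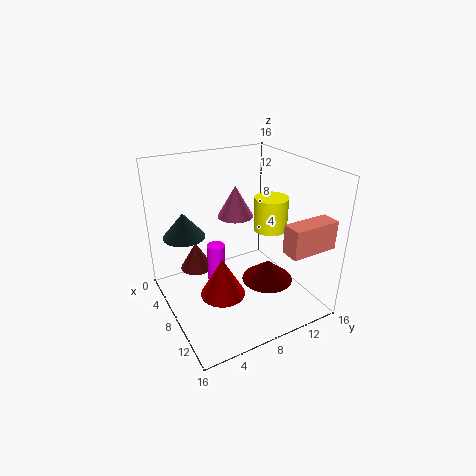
pos_x_1 = 7.5
pos_y_1 = 5.5
pos_z_1 = 3
height_1 = 4.5
pos_x_2 = 3
pos_y_2 = 3.5
radius_2 = 2.5
height_2 = 3
pos_x_3 = 7
pos_y_3 = 13
radius_3 = 2
height_3 = 4
pos_x_4 = 6.5
pos_y_4 = 8.5
pos_z_4 = 10
radius_4 = 2
pos_x_5 = 2.5
pos_y_5 = 5
radius_5 = 2
height_5 = 3.5
pos_x_6 = 9
pos_y_6 = 5.5
pos_z_6 = 2
radius_6 = 2.5
pos_x_7 = 13.5
pos_y_7 = 10
width_7 = 2
depth_7 = 5
height_7 = 3
pos_x_8 = 9
pos_y_8 = 11.5
radius_8 = 3
height_8 = 2.5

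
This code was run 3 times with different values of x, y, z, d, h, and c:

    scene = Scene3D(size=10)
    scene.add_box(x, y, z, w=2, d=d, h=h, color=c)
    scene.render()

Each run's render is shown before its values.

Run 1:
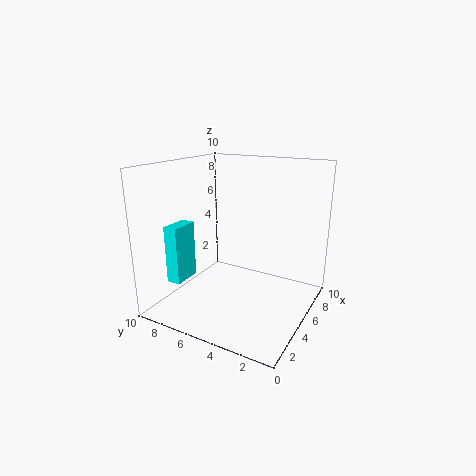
x = 2
y = 8
z = 2
d = 1
h = 4
c = 'cyan'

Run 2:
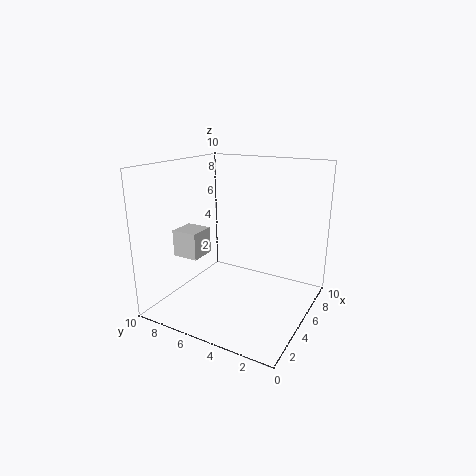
x = 4
y = 8
z = 3
d = 2
h = 2
c = 'lightgray'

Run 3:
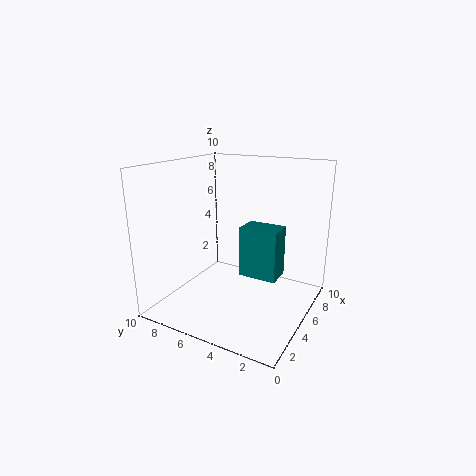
x = 7
y = 3
z = 1
d = 3
h = 4
c = 'teal'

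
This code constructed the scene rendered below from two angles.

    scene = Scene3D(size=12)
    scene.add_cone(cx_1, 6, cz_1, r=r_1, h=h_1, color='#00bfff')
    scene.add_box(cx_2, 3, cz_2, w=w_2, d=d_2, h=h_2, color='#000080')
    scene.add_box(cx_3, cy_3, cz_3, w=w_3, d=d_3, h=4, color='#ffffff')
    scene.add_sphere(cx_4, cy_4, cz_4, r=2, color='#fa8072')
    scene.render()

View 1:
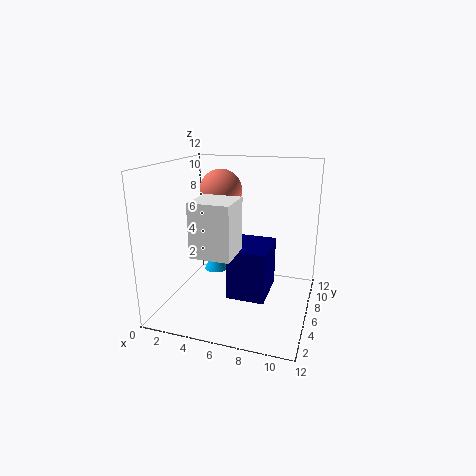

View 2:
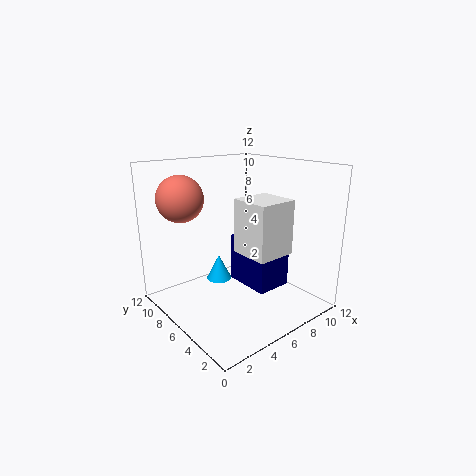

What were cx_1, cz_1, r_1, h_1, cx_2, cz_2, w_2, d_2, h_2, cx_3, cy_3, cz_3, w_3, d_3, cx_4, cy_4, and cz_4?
cx_1 = 4; cz_1 = 3; r_1 = 1; h_1 = 2; cx_2 = 6; cz_2 = 2; w_2 = 3; d_2 = 4; h_2 = 4; cx_3 = 4; cy_3 = 1; cz_3 = 6; w_3 = 3; d_3 = 3; cx_4 = 3; cy_4 = 10; cz_4 = 9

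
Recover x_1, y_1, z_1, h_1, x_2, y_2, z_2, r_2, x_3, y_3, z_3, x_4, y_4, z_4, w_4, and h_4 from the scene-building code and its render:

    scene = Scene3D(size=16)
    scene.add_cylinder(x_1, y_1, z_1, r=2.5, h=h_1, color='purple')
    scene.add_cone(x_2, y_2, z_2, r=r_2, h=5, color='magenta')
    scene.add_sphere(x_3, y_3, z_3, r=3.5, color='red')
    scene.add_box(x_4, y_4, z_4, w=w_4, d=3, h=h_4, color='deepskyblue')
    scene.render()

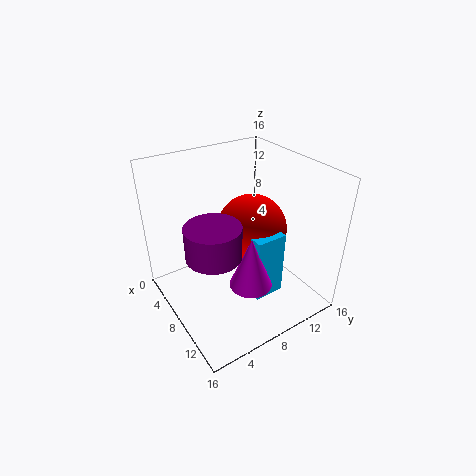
x_1 = 12.5
y_1 = 2.5
z_1 = 10.5
h_1 = 3
x_2 = 14
y_2 = 5.5
z_2 = 7
r_2 = 2
x_3 = 10.5
y_3 = 8
z_3 = 10.5
x_4 = 11
y_4 = 6
z_4 = 5
w_4 = 3.5
h_4 = 6.5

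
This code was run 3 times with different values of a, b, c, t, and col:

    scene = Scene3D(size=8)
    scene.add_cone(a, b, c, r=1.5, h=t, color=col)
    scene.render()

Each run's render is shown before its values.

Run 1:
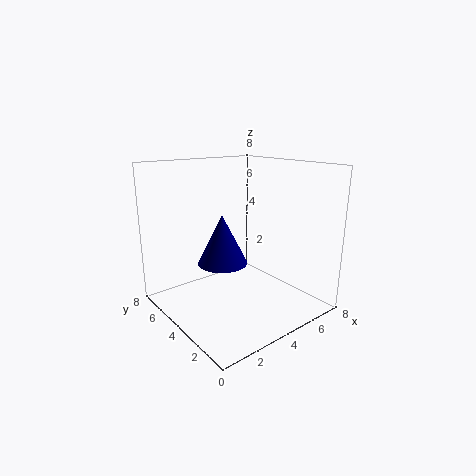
a = 4
b = 5.5
c = 2
t = 3
col = 'navy'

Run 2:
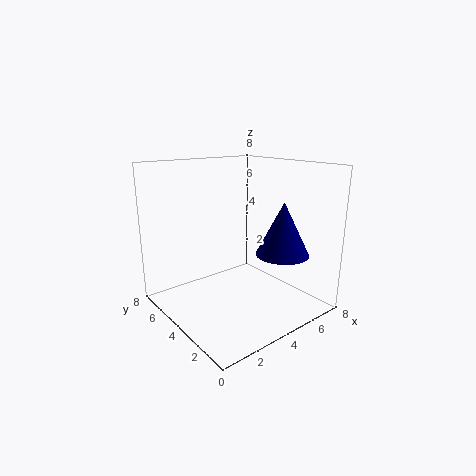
a = 6
b = 2.5
c = 3
t = 3
col = 'navy'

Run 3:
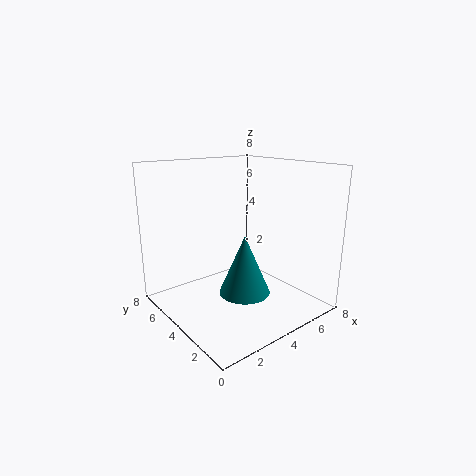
a = 4.5
b = 4
c = 0.5
t = 3.5
col = 'teal'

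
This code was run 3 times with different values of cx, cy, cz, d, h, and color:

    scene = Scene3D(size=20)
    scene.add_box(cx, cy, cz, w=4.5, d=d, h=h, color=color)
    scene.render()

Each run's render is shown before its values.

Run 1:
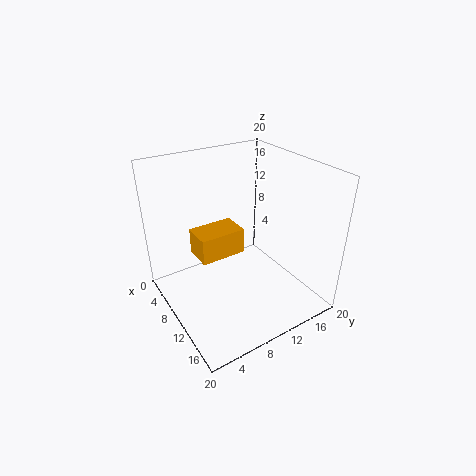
cx = 2.5; cy = 6; cz = 5; d = 7; h = 4; color = 'orange'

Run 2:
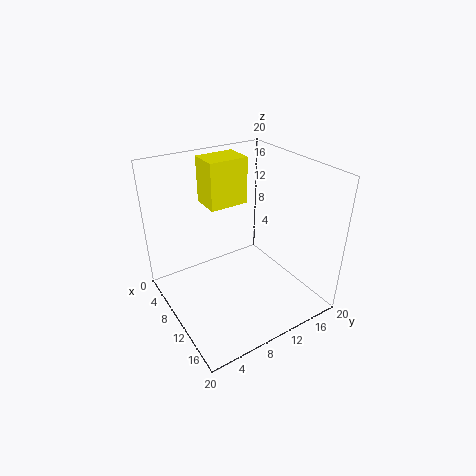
cx = 1; cy = 8.5; cz = 12.5; d = 6; h = 7; color = 'yellow'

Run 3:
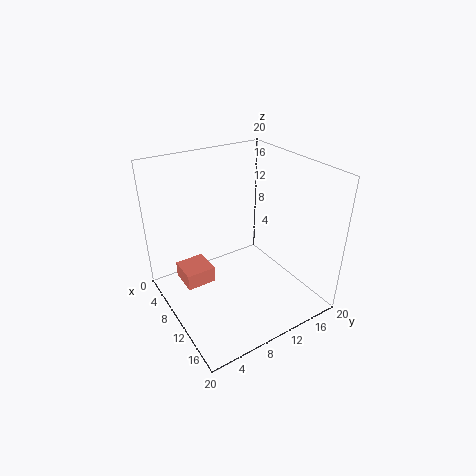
cx = 2; cy = 3.5; cz = 1; d = 4.5; h = 2.5; color = 'salmon'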